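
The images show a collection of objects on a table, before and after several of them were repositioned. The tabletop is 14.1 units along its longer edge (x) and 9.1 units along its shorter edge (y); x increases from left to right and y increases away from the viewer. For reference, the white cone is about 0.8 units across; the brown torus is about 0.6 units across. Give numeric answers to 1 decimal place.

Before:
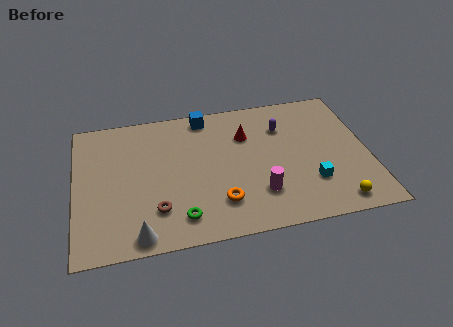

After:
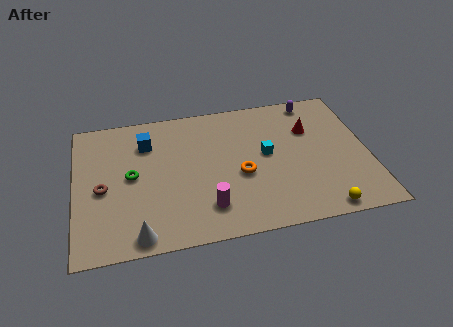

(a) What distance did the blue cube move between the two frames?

3.2

The blue cube was near (6.4, 8.1) before and (3.5, 6.8) after, so it travelled √(2.9² + 1.3²) ≈ 3.2 units.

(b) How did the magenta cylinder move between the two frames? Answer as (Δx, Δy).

(-2.5, -0.4)

From the two frames, the magenta cylinder sits at roughly (8.7, 2.4) before and (6.2, 2.0) after.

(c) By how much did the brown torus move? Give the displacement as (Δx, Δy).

(-2.5, 1.8)

The brown torus started near (3.8, 2.3) and ended near (1.3, 4.1).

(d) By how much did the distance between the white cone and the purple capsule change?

+2.2

They were about 9.2 units apart before and 11.4 after — 2.2 units further apart.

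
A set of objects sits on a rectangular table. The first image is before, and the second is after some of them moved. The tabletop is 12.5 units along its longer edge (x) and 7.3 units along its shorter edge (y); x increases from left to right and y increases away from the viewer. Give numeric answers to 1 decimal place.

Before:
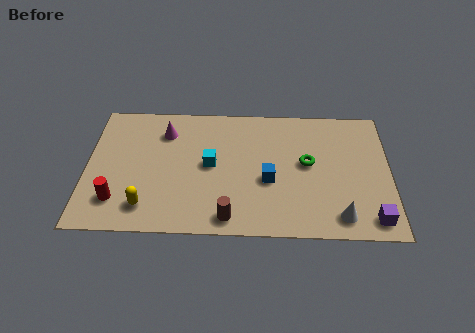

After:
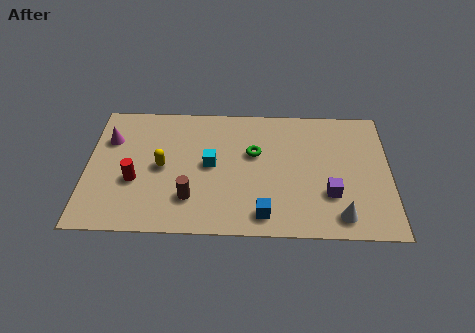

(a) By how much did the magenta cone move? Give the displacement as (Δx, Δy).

(-2.3, -0.5)

The magenta cone started near (3.2, 5.6) and ended near (0.9, 5.1).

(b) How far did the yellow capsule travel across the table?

2.3

The yellow capsule moved from about (2.5, 1.4) to (3.1, 3.6), a distance of √(0.6² + 2.2²) ≈ 2.3.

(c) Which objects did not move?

the white cone and the cyan cube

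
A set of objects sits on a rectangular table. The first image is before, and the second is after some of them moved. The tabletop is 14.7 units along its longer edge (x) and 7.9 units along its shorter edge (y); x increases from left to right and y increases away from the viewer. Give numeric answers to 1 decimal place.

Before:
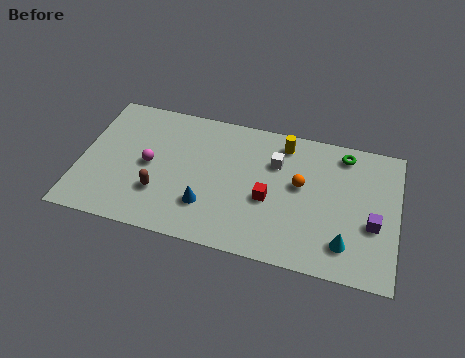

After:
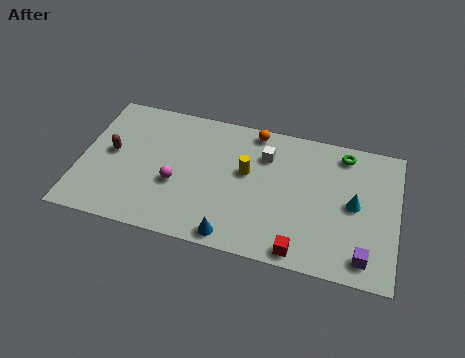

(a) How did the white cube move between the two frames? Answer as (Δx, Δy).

(-0.5, 0.3)

The white cube started near (9.0, 5.5) and ended near (8.5, 5.8).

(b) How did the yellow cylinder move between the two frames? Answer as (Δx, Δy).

(-1.6, -2.1)

From the two frames, the yellow cylinder sits at roughly (9.3, 6.7) before and (7.7, 4.6) after.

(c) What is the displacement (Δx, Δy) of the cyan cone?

(0.3, 2.3)

The cyan cone was at about (12.4, 1.7) and moved to about (12.7, 4.0).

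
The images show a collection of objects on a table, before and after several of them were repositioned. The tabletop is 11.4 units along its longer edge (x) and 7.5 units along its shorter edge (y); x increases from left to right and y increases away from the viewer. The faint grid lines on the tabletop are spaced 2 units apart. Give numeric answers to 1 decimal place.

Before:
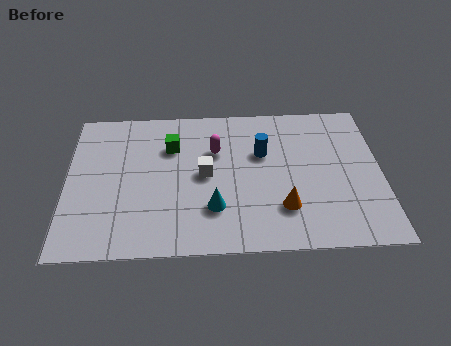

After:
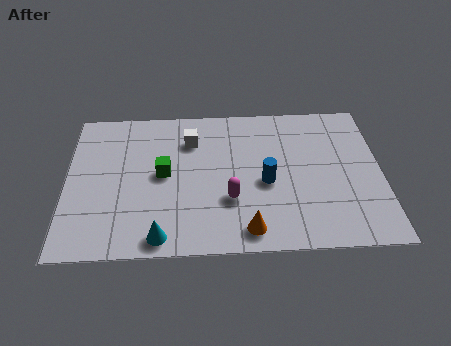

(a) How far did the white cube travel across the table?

1.9

From (5.0, 3.8) to (4.5, 5.6), the white cube covered √(0.5² + 1.8²) ≈ 1.9 units.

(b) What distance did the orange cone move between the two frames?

1.6

The orange cone moved from about (7.8, 2.0) to (6.5, 1.0), a distance of √(1.3² + 1.0²) ≈ 1.6.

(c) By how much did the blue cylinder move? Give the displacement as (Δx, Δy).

(0.1, -1.5)

The blue cylinder started near (7.1, 4.8) and ended near (7.2, 3.3).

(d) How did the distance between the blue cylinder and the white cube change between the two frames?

+1.2

Before: roughly 2.3 units apart; after: 3.5. That's 1.2 units further apart.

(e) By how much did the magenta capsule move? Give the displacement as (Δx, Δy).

(0.5, -2.5)

From the two frames, the magenta capsule sits at roughly (5.4, 5.0) before and (5.9, 2.5) after.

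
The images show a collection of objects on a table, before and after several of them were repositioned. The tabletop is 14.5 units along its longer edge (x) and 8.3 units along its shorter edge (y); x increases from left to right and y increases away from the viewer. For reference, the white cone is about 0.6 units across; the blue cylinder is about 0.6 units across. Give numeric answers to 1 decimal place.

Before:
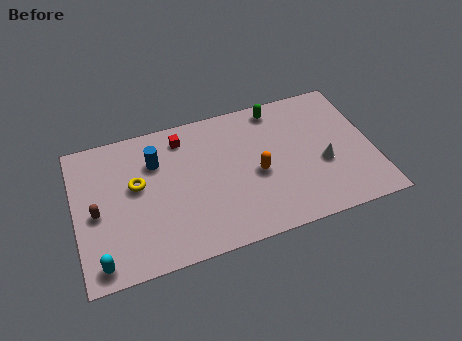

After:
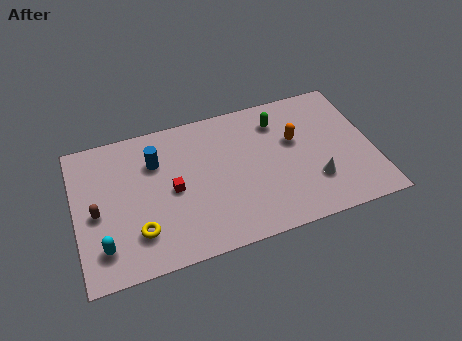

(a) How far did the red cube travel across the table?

3.0

The red cube was near (5.4, 6.9) before and (4.7, 4.0) after, so it travelled √(0.7² + 2.9²) ≈ 3.0 units.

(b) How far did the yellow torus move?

2.7

The yellow torus moved from about (3.0, 4.8) to (2.9, 2.1), a distance of √(0.1² + 2.7²) ≈ 2.7.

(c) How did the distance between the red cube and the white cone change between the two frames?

-0.5

Before: roughly 7.5 units apart; after: 7.0. That's 0.5 units closer together.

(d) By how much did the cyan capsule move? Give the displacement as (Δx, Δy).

(0.2, 0.8)

The cyan capsule started near (1.0, 1.0) and ended near (1.2, 1.8).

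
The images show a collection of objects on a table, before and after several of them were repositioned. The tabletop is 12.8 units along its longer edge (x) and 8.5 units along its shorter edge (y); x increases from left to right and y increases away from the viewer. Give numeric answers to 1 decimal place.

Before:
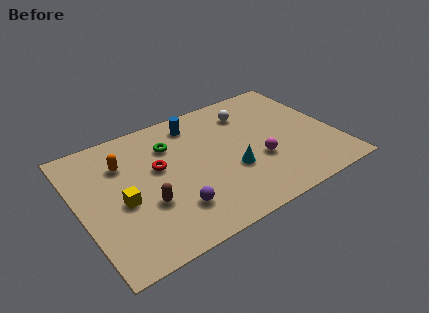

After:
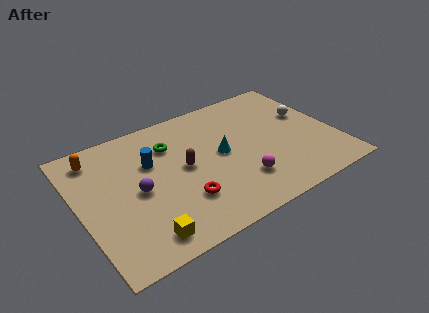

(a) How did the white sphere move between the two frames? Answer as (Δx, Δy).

(2.8, -1.5)

From the two frames, the white sphere sits at roughly (8.9, 6.6) before and (11.7, 5.1) after.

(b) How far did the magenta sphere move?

1.4

From (8.8, 3.1) to (7.7, 2.2), the magenta sphere covered √(1.1² + 0.9²) ≈ 1.4 units.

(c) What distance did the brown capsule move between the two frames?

2.5

From (3.1, 3.0) to (5.2, 4.4), the brown capsule covered √(2.1² + 1.4²) ≈ 2.5 units.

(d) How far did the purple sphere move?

2.4

The purple sphere moved from about (4.3, 2.1) to (2.8, 4.0), a distance of √(1.5² + 1.9²) ≈ 2.4.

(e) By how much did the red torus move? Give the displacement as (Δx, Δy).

(0.8, -2.6)

The red torus was at about (4.0, 5.0) and moved to about (4.8, 2.4).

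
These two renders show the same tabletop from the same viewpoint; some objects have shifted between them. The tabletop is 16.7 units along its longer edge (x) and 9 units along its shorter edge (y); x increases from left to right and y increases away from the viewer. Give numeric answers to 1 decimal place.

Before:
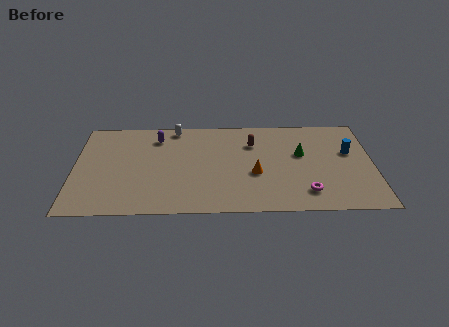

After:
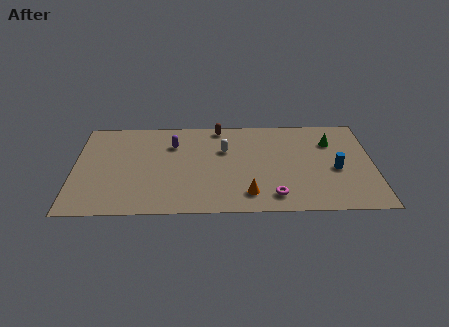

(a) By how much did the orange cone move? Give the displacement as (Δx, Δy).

(-0.4, -1.9)

From the two frames, the orange cone sits at roughly (10.1, 3.6) before and (9.7, 1.7) after.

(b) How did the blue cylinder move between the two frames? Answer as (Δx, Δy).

(-0.8, -1.6)

From the two frames, the blue cylinder sits at roughly (15.4, 5.5) before and (14.6, 3.9) after.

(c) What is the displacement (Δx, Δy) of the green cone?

(1.7, 1.1)

From the two frames, the green cone sits at roughly (12.7, 5.4) before and (14.4, 6.5) after.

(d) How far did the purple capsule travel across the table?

1.1

The purple capsule was near (4.6, 7.2) before and (5.5, 6.5) after, so it travelled √(0.9² + 0.7²) ≈ 1.1 units.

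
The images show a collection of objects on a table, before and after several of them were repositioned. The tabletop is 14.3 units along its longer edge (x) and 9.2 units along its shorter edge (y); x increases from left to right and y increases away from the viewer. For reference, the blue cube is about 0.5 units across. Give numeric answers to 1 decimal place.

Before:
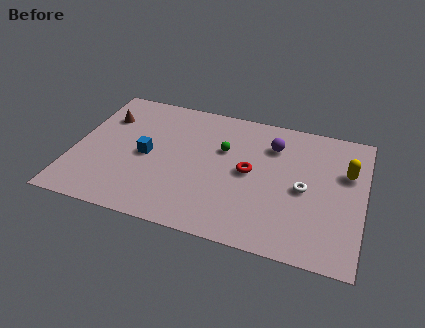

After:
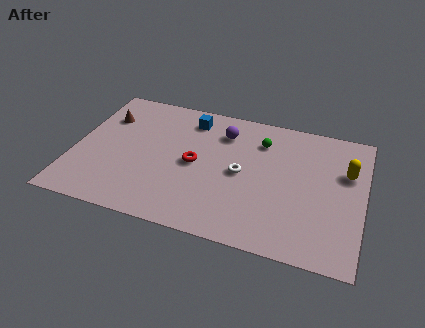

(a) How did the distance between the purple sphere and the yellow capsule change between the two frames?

+2.5

They were about 3.8 units apart before and 6.3 after — 2.5 units further apart.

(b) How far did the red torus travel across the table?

2.7

The red torus was near (8.7, 4.7) before and (6.0, 4.5) after, so it travelled √(2.7² + 0.2²) ≈ 2.7 units.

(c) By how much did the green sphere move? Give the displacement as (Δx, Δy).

(1.8, 1.1)

The green sphere started near (7.3, 5.9) and ended near (9.1, 7.0).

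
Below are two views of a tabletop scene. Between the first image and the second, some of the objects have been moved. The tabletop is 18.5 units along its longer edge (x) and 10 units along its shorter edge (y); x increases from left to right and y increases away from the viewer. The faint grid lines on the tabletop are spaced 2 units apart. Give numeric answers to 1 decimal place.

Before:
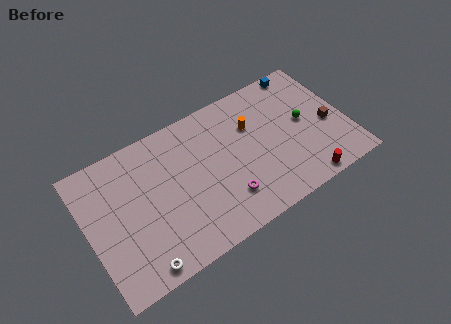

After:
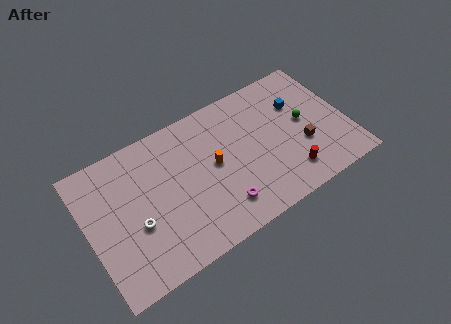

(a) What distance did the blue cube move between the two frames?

2.5

The blue cube moved from about (16.2, 9.2) to (15.4, 6.8), a distance of √(0.8² + 2.4²) ≈ 2.5.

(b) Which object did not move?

the green sphere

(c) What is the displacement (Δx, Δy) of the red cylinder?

(-0.9, 1.1)

The red cylinder started near (14.8, 0.9) and ended near (13.9, 2.0).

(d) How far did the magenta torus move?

0.6

From (9.4, 2.5) to (9.0, 2.1), the magenta torus covered √(0.4² + 0.4²) ≈ 0.6 units.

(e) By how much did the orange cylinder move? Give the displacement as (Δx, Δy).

(-3.0, -1.5)

The orange cylinder started near (12.0, 6.8) and ended near (9.0, 5.3).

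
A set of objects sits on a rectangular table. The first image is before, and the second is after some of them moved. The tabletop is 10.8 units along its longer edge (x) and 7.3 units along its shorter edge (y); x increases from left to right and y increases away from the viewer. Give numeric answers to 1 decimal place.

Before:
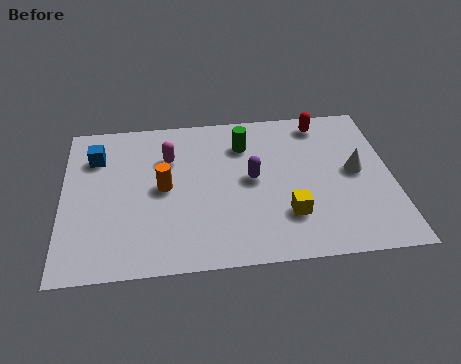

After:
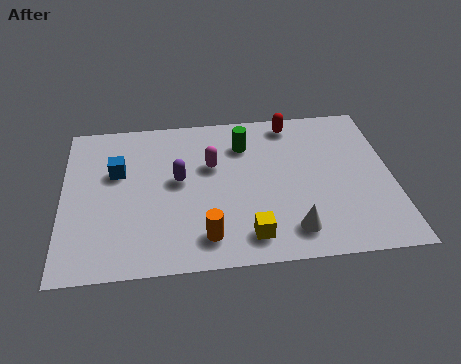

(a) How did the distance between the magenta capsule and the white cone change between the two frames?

-2.1

They were about 6.2 units apart before and 4.1 after — 2.1 units closer together.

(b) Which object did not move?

the green cylinder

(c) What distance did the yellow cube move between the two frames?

1.5

The yellow cube moved from about (7.3, 2.0) to (6.0, 1.2), a distance of √(1.3² + 0.8²) ≈ 1.5.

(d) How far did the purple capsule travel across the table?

2.4

From (6.2, 3.8) to (3.8, 4.0), the purple capsule covered √(2.4² + 0.2²) ≈ 2.4 units.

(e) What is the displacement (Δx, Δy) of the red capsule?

(-1.0, 0.1)

From the two frames, the red capsule sits at roughly (8.6, 6.3) before and (7.6, 6.4) after.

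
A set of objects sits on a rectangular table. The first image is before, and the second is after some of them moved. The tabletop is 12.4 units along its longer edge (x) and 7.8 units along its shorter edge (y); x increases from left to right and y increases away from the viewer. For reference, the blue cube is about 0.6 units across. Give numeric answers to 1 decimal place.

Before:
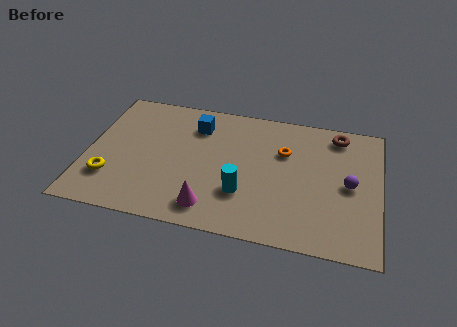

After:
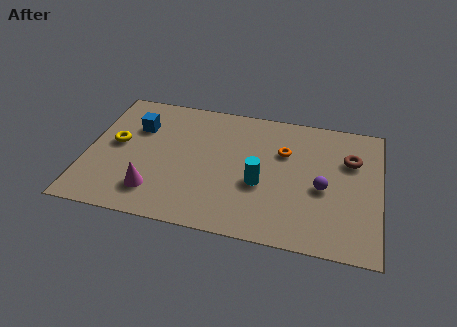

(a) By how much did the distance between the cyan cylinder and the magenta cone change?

+2.9

The distance was about 1.7 in the first image and 4.6 in the second, so they moved 2.9 units further apart.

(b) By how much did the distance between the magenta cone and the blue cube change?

-1.0

The distance was about 4.8 in the first image and 3.8 in the second, so they moved 1.0 units closer together.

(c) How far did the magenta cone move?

2.4

The magenta cone was near (5.4, 1.3) before and (3.0, 1.7) after, so it travelled √(2.4² + 0.4²) ≈ 2.4 units.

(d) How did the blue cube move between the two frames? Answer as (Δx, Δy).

(-2.5, -0.6)

The blue cube was at about (4.5, 6.0) and moved to about (2.0, 5.4).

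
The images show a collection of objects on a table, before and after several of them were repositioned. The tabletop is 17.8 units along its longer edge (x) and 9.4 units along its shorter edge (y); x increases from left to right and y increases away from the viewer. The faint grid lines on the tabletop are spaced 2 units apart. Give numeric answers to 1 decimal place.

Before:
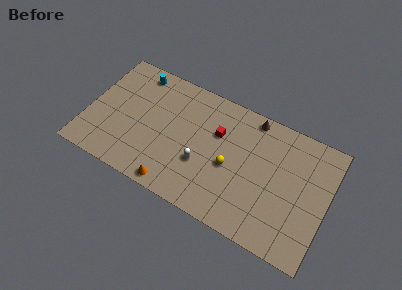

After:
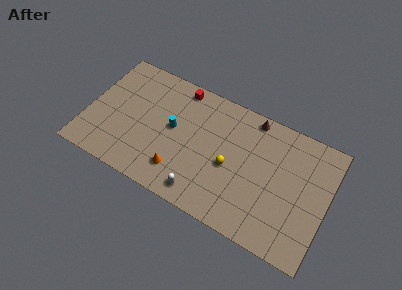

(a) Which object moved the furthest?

the cyan cylinder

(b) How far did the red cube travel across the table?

3.9

From (9.5, 6.2) to (6.3, 8.4), the red cube covered √(3.2² + 2.2²) ≈ 3.9 units.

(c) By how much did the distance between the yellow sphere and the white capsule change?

+1.2

The distance was about 2.2 in the first image and 3.4 in the second, so they moved 1.2 units further apart.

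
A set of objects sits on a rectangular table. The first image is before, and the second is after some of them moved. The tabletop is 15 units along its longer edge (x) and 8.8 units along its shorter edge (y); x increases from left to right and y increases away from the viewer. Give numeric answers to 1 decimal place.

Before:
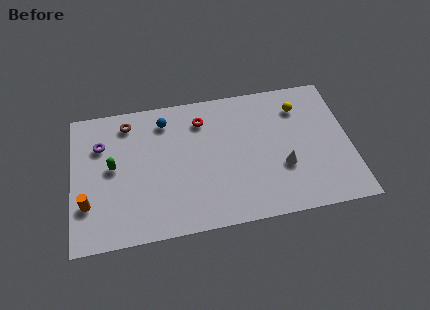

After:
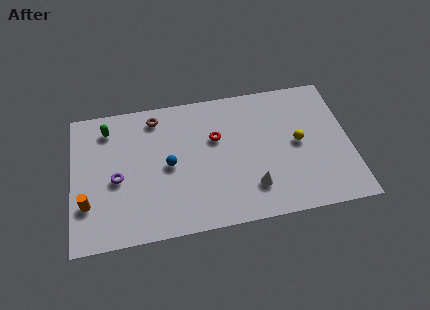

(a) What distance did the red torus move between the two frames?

1.5

The red torus was near (7.1, 6.9) before and (7.8, 5.6) after, so it travelled √(0.7² + 1.3²) ≈ 1.5 units.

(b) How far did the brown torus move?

1.5

The brown torus moved from about (3.1, 7.4) to (4.6, 7.5), a distance of √(1.5² + 0.1²) ≈ 1.5.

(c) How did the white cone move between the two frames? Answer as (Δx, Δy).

(-1.7, -1.0)

The white cone was at about (11.3, 3.1) and moved to about (9.6, 2.1).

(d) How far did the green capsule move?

2.5

The green capsule moved from about (2.2, 4.7) to (2.0, 7.2), a distance of √(0.2² + 2.5²) ≈ 2.5.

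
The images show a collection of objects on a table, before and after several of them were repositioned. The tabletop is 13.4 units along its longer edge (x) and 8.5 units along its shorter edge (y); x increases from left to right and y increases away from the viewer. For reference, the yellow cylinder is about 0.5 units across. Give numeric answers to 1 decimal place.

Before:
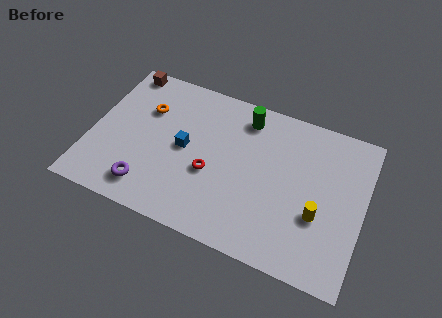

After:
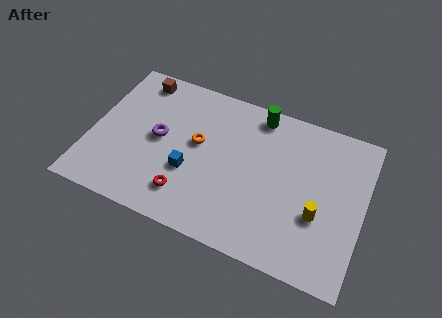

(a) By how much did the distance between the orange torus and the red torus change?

-1.2

They were about 4.2 units apart before and 3.0 after — 1.2 units closer together.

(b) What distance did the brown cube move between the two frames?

0.9

The brown cube moved from about (1.1, 7.7) to (1.9, 7.4), a distance of √(0.8² + 0.3²) ≈ 0.9.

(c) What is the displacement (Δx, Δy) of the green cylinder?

(0.6, 0.4)

From the two frames, the green cylinder sits at roughly (7.3, 7.1) before and (7.9, 7.5) after.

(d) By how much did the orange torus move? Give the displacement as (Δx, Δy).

(2.7, -1.0)

From the two frames, the orange torus sits at roughly (2.5, 5.8) before and (5.2, 4.8) after.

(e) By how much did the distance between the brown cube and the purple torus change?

-3.2

They were about 6.5 units apart before and 3.3 after — 3.2 units closer together.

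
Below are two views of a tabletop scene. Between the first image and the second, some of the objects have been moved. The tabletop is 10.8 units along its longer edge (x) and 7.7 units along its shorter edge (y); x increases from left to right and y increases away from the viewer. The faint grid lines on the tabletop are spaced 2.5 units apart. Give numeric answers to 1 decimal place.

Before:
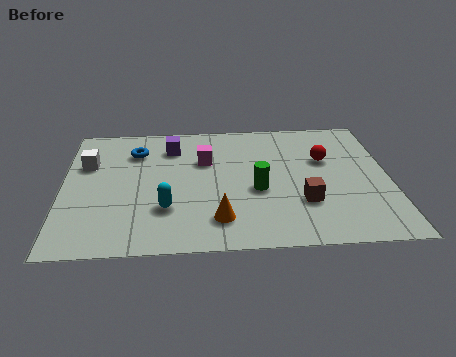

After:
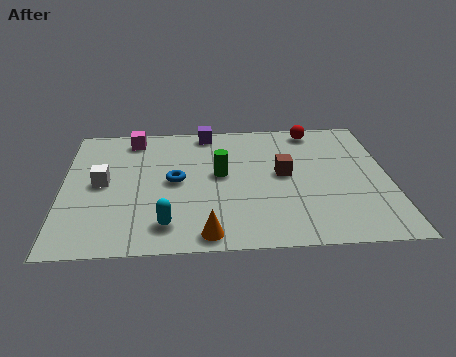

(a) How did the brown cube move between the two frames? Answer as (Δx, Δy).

(-0.6, 1.7)

The brown cube started near (7.9, 2.4) and ended near (7.3, 4.1).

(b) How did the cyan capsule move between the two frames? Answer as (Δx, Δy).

(0.0, -0.9)

The cyan capsule was at about (3.4, 2.3) and moved to about (3.4, 1.4).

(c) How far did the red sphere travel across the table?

1.9

The red sphere moved from about (8.7, 4.9) to (8.4, 6.8), a distance of √(0.3² + 1.9²) ≈ 1.9.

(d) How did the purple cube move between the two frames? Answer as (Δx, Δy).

(1.2, 0.9)

The purple cube started near (3.6, 6.0) and ended near (4.8, 6.9).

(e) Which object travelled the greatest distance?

the magenta cube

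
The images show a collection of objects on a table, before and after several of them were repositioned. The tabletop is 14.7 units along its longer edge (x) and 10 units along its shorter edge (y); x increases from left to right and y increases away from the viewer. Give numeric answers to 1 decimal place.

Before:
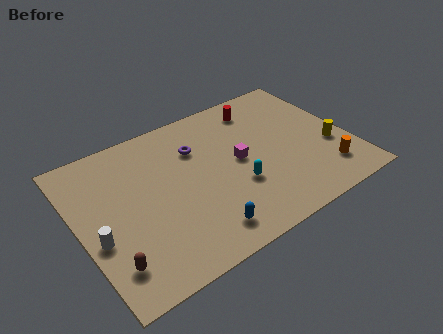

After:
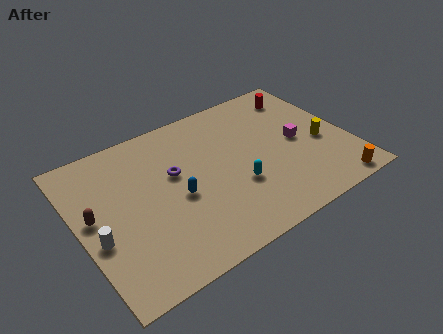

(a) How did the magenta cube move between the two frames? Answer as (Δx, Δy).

(3.3, -0.2)

The magenta cube was at about (8.7, 5.1) and moved to about (12.0, 4.9).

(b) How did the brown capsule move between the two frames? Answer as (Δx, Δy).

(-0.4, 3.3)

The brown capsule started near (1.2, 2.1) and ended near (0.8, 5.4).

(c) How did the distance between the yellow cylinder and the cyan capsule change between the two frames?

-0.4

The distance was about 5.3 in the first image and 4.9 in the second, so they moved 0.4 units closer together.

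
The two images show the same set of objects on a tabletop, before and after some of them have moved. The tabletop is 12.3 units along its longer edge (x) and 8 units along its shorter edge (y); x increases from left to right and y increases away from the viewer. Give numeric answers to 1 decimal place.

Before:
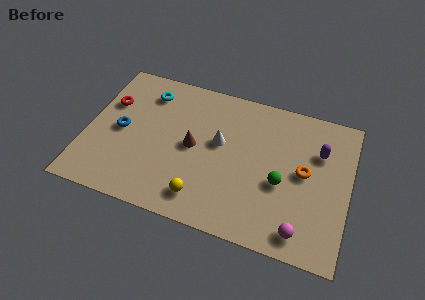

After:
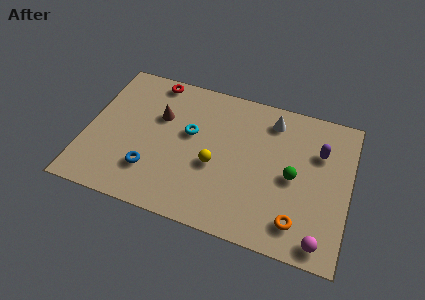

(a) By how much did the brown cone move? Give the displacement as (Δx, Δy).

(-1.7, 1.2)

The brown cone was at about (5.0, 4.0) and moved to about (3.3, 5.2).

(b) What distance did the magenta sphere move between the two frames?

0.9

The magenta sphere moved from about (10.3, 1.1) to (11.2, 0.9), a distance of √(0.9² + 0.2²) ≈ 0.9.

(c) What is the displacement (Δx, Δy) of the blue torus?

(1.6, -1.8)

The blue torus was at about (1.6, 3.9) and moved to about (3.2, 2.1).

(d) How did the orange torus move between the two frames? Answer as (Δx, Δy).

(-0.1, -2.7)

The orange torus was at about (10.2, 4.2) and moved to about (10.1, 1.5).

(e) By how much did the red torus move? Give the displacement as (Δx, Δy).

(1.9, 1.9)

From the two frames, the red torus sits at roughly (0.9, 5.3) before and (2.8, 7.2) after.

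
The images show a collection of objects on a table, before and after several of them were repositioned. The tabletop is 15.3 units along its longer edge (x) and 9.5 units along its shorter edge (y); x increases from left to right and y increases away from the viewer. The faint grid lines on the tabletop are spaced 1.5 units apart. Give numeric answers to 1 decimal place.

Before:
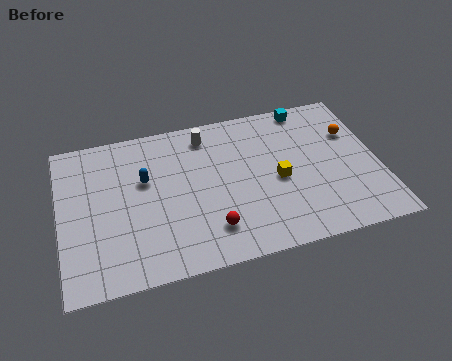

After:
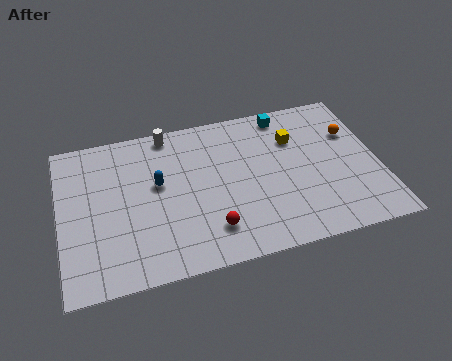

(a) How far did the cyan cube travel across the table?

1.1

The cyan cube was near (12.2, 8.6) before and (11.1, 8.4) after, so it travelled √(1.1² + 0.2²) ≈ 1.1 units.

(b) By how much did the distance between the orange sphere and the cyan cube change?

+0.7

Before: roughly 3.0 units apart; after: 3.7. That's 0.7 units further apart.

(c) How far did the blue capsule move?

0.7

The blue capsule moved from about (4.1, 5.9) to (4.7, 5.5), a distance of √(0.6² + 0.4²) ≈ 0.7.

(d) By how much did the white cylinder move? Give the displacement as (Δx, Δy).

(-1.8, 0.6)

The white cylinder started near (7.2, 8.0) and ended near (5.4, 8.6).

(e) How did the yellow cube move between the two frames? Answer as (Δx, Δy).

(1.0, 2.4)

The yellow cube was at about (10.4, 4.3) and moved to about (11.4, 6.7).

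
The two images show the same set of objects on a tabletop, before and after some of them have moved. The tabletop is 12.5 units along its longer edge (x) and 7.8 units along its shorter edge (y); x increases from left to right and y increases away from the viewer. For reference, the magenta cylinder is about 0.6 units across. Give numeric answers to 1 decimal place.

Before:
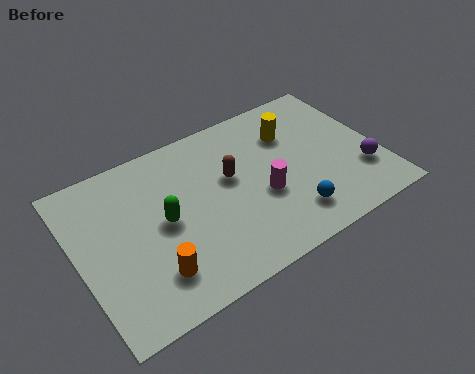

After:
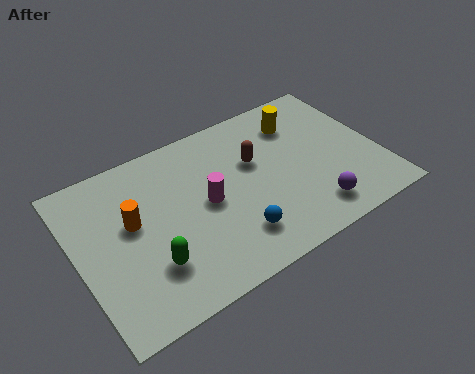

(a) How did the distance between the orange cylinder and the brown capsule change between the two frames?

+0.6

Before: roughly 4.6 units apart; after: 5.2. That's 0.6 units further apart.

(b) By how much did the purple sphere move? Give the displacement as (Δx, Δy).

(-2.3, -0.9)

The purple sphere was at about (11.6, 2.3) and moved to about (9.3, 1.4).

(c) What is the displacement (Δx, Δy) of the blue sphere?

(-2.3, 0.2)

The blue sphere started near (8.4, 1.6) and ended near (6.1, 1.8).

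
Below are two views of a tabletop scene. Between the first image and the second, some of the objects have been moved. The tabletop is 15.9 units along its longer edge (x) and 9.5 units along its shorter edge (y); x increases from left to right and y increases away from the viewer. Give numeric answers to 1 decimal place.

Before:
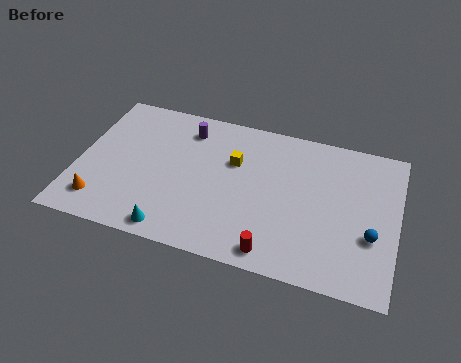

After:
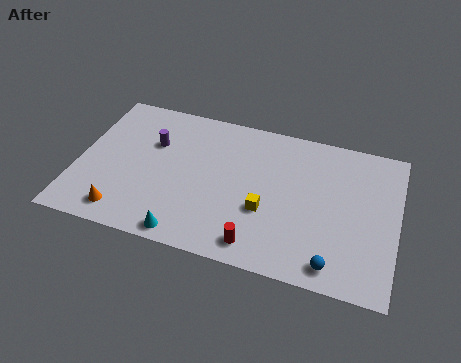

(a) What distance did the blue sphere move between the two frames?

2.8

The blue sphere was near (14.7, 3.4) before and (13.0, 1.2) after, so it travelled √(1.7² + 2.2²) ≈ 2.8 units.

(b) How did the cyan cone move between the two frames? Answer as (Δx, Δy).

(0.7, -0.1)

The cyan cone was at about (5.1, 1.0) and moved to about (5.8, 0.9).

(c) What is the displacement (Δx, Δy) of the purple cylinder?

(-1.6, -1.4)

From the two frames, the purple cylinder sits at roughly (5.2, 7.7) before and (3.6, 6.3) after.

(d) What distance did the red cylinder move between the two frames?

0.8

From (10.1, 1.1) to (9.3, 1.3), the red cylinder covered √(0.8² + 0.2²) ≈ 0.8 units.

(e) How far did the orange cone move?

1.3

The orange cone moved from about (1.4, 1.8) to (2.6, 1.4), a distance of √(1.2² + 0.4²) ≈ 1.3.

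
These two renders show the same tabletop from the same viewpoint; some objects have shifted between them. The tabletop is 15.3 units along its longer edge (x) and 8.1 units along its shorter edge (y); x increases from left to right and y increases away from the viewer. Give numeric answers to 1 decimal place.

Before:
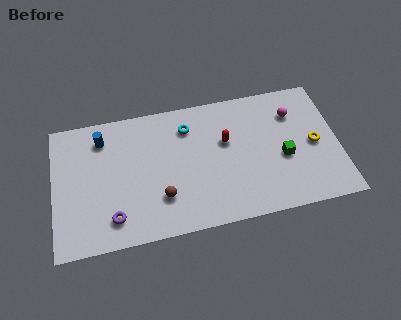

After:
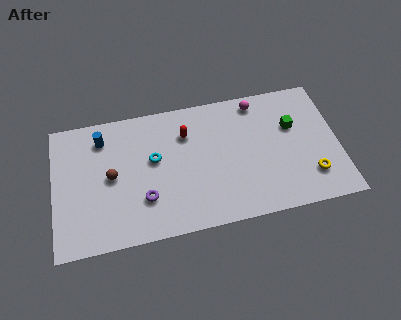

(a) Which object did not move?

the blue cylinder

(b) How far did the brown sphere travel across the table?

3.2

From (5.7, 2.3) to (3.1, 4.1), the brown sphere covered √(2.6² + 1.8²) ≈ 3.2 units.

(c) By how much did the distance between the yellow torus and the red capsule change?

+2.8

The distance was about 4.8 in the first image and 7.6 in the second, so they moved 2.8 units further apart.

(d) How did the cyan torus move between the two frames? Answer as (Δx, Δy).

(-1.9, -1.6)

The cyan torus was at about (7.3, 6.3) and moved to about (5.4, 4.7).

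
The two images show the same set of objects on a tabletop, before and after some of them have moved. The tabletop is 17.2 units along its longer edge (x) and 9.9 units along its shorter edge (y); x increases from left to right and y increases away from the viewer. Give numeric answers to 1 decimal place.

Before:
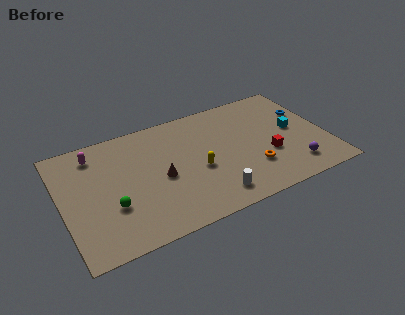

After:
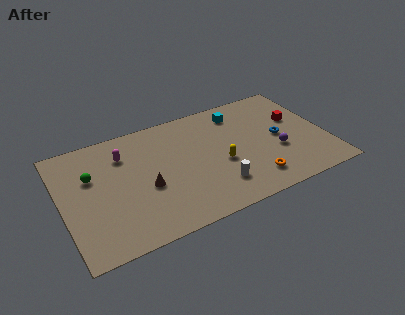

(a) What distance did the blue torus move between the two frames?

2.6

The blue torus moved from about (16.2, 6.5) to (14.2, 4.9), a distance of √(2.0² + 1.6²) ≈ 2.6.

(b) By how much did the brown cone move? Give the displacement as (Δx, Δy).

(-1.0, -0.4)

The brown cone started near (6.3, 4.5) and ended near (5.3, 4.1).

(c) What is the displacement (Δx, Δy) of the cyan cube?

(-3.3, 2.9)

From the two frames, the cyan cube sits at roughly (15.2, 5.2) before and (11.9, 8.1) after.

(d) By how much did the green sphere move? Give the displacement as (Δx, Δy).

(-1.0, 3.0)

The green sphere started near (3.0, 3.4) and ended near (2.0, 6.4).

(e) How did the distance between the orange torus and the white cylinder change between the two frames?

-0.8

The distance was about 3.1 in the first image and 2.3 in the second, so they moved 0.8 units closer together.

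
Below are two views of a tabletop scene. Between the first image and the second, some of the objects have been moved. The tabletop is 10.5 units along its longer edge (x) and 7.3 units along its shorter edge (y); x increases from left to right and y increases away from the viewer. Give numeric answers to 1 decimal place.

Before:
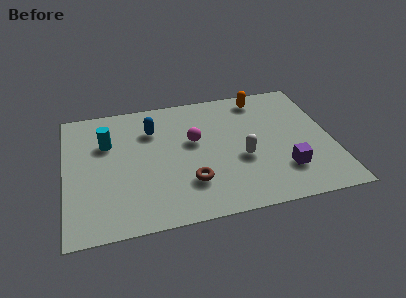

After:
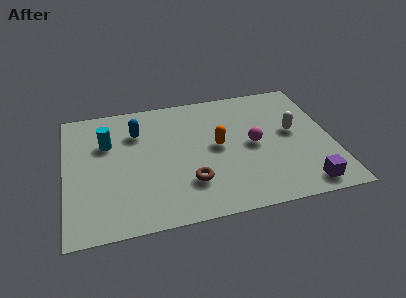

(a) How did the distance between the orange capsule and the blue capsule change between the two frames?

-1.1

Before: roughly 4.5 units apart; after: 3.4. That's 1.1 units closer together.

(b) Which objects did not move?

the brown torus and the cyan cylinder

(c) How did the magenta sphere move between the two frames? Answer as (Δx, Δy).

(2.3, -0.7)

The magenta sphere started near (5.1, 4.3) and ended near (7.4, 3.6).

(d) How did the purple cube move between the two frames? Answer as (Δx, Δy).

(0.7, -1.0)

The purple cube was at about (8.5, 1.9) and moved to about (9.2, 0.9).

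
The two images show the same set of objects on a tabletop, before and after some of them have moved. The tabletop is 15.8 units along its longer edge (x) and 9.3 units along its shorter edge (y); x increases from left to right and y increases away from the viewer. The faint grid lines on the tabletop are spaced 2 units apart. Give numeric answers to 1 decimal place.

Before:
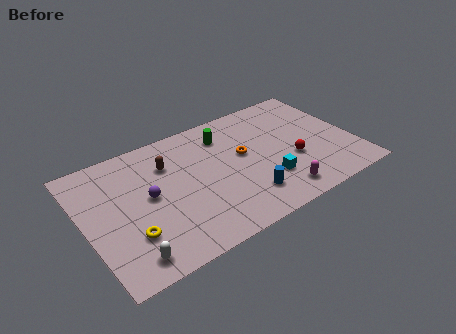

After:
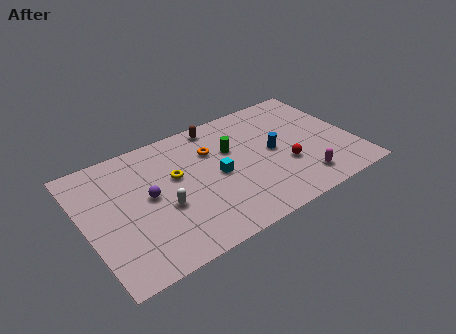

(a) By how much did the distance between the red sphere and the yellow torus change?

-3.2

Before: roughly 9.8 units apart; after: 6.6. That's 3.2 units closer together.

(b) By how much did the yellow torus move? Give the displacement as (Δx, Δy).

(3.1, 2.9)

The yellow torus was at about (2.3, 2.7) and moved to about (5.4, 5.6).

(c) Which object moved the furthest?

the yellow torus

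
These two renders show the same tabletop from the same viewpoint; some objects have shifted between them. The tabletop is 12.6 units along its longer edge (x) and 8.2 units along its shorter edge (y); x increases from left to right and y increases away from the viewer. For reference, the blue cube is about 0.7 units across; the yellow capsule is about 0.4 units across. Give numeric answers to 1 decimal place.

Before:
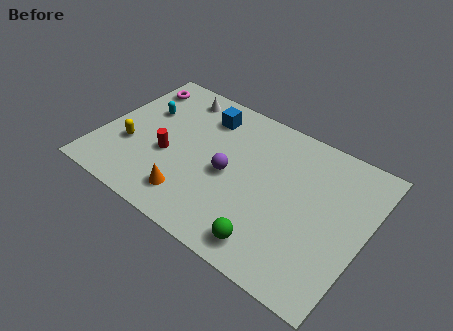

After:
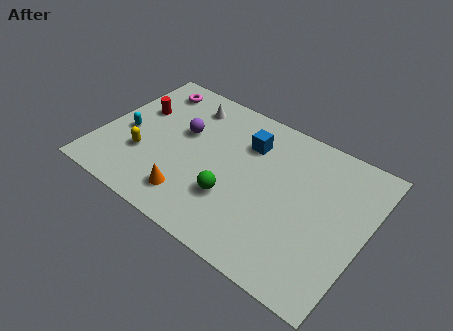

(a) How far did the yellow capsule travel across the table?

0.7

The yellow capsule was near (1.5, 2.9) before and (2.2, 2.7) after, so it travelled √(0.7² + 0.2²) ≈ 0.7 units.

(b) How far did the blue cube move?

2.3

From (4.5, 6.5) to (6.7, 6.0), the blue cube covered √(2.2² + 0.5²) ≈ 2.3 units.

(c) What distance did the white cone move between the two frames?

0.7

From (3.0, 7.0) to (3.6, 6.7), the white cone covered √(0.6² + 0.3²) ≈ 0.7 units.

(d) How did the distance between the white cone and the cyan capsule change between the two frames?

+1.8

The distance was about 2.1 in the first image and 3.9 in the second, so they moved 1.8 units further apart.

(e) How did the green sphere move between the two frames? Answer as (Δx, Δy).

(-2.1, 1.4)

From the two frames, the green sphere sits at roughly (8.7, 1.2) before and (6.6, 2.6) after.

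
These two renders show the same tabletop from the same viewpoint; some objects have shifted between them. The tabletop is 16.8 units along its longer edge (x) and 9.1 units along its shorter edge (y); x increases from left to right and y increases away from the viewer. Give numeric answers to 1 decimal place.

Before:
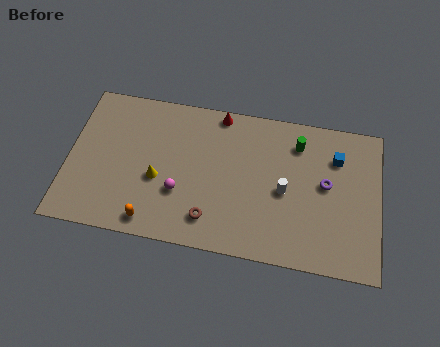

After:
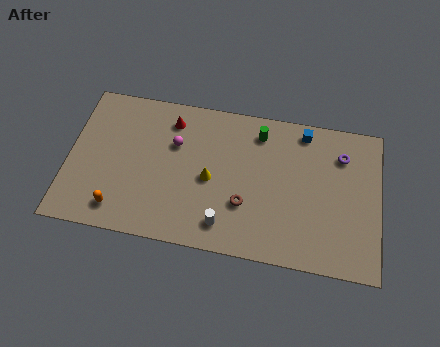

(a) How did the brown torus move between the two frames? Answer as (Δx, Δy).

(1.8, 1.2)

The brown torus was at about (7.8, 1.8) and moved to about (9.6, 3.0).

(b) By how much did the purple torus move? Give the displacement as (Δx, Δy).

(0.8, 1.9)

The purple torus was at about (13.9, 5.0) and moved to about (14.7, 6.9).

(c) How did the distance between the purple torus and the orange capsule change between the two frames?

+3.0

The distance was about 10.0 in the first image and 13.0 in the second, so they moved 3.0 units further apart.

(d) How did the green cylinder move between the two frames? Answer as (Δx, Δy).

(-2.1, 0.3)

The green cylinder started near (12.3, 7.2) and ended near (10.2, 7.5).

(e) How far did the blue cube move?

2.2

The blue cube moved from about (14.4, 6.7) to (12.6, 8.0), a distance of √(1.8² + 1.3²) ≈ 2.2.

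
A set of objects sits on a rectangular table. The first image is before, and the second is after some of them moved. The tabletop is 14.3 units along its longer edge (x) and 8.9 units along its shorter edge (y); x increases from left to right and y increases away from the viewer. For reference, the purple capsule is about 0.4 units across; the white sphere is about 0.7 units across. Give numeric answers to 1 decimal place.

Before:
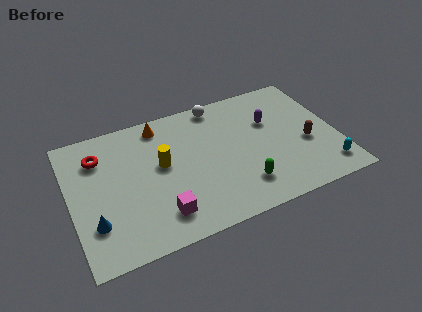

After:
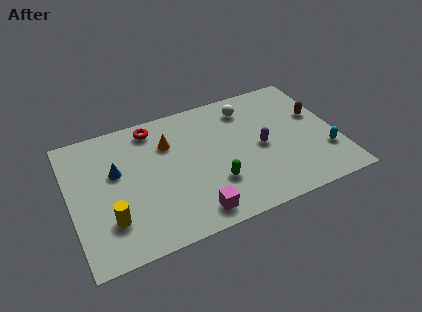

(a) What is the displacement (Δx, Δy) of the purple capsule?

(-0.7, -1.6)

The purple capsule started near (10.9, 5.8) and ended near (10.2, 4.2).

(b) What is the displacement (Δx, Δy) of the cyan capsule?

(0.1, 1.1)

From the two frames, the cyan capsule sits at roughly (13.4, 1.5) before and (13.5, 2.6) after.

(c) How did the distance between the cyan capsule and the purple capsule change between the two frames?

-1.3

The distance was about 5.0 in the first image and 3.7 in the second, so they moved 1.3 units closer together.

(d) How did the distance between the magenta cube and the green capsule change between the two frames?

-2.4

The distance was about 4.4 in the first image and 2.0 in the second, so they moved 2.4 units closer together.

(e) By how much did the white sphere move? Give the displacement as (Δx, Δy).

(1.5, -0.8)

From the two frames, the white sphere sits at roughly (8.3, 8.0) before and (9.8, 7.2) after.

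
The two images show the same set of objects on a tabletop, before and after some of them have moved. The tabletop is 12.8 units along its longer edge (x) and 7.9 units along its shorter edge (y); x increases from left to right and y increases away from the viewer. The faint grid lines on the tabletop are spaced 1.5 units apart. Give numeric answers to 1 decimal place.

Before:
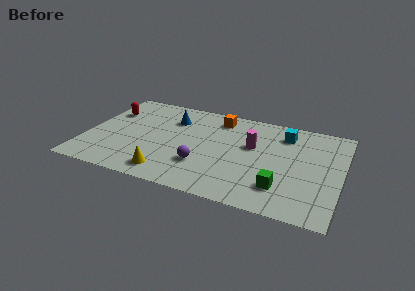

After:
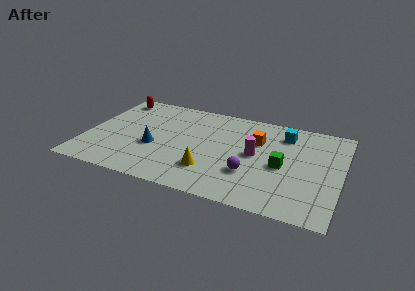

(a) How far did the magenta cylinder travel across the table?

0.7

From (8.3, 4.8) to (8.5, 4.1), the magenta cylinder covered √(0.2² + 0.7²) ≈ 0.7 units.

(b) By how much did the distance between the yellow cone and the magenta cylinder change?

-2.4

They were about 5.3 units apart before and 2.9 after — 2.4 units closer together.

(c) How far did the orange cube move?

2.5

The orange cube was near (6.4, 6.6) before and (8.5, 5.3) after, so it travelled √(2.1² + 1.3²) ≈ 2.5 units.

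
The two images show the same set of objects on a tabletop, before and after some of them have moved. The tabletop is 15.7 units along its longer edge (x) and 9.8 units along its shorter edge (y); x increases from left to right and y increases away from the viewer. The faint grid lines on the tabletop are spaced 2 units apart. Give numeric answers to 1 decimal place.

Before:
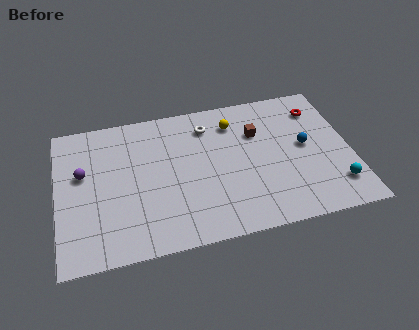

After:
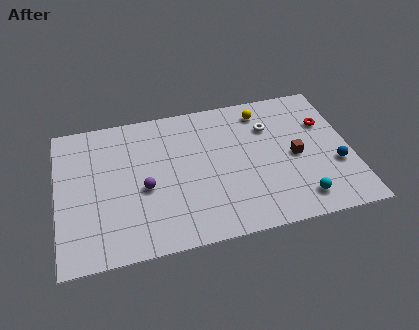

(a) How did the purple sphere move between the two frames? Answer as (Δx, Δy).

(3.2, -1.7)

From the two frames, the purple sphere sits at roughly (1.4, 5.9) before and (4.6, 4.2) after.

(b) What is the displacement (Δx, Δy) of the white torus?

(3.3, -0.8)

The white torus was at about (8.2, 7.8) and moved to about (11.5, 7.0).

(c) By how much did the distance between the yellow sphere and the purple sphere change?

-0.7

Before: roughly 8.4 units apart; after: 7.7. That's 0.7 units closer together.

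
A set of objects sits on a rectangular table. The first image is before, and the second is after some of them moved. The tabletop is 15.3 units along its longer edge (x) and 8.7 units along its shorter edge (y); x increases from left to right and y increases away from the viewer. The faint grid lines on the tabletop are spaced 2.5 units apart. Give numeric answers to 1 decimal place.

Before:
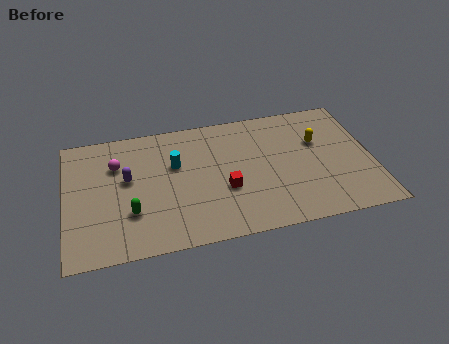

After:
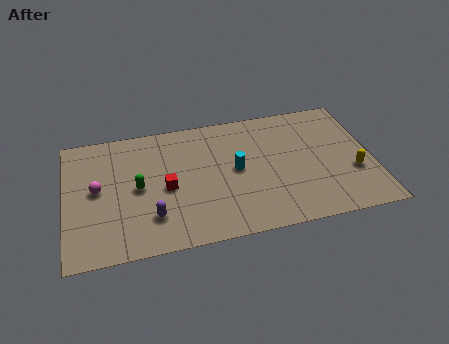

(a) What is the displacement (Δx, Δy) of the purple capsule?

(1.1, -2.8)

From the two frames, the purple capsule sits at roughly (3.1, 5.0) before and (4.2, 2.2) after.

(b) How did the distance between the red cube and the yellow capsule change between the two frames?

+4.0

They were about 5.3 units apart before and 9.3 after — 4.0 units further apart.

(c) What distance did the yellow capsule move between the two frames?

3.0

From (12.7, 5.6) to (14.3, 3.1), the yellow capsule covered √(1.6² + 2.5²) ≈ 3.0 units.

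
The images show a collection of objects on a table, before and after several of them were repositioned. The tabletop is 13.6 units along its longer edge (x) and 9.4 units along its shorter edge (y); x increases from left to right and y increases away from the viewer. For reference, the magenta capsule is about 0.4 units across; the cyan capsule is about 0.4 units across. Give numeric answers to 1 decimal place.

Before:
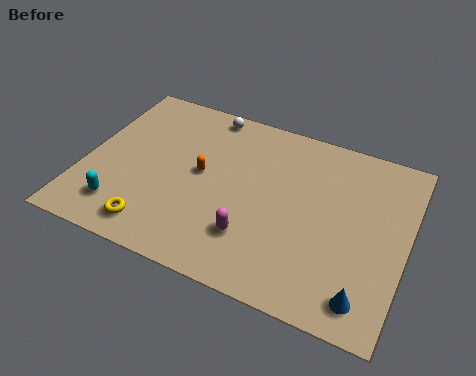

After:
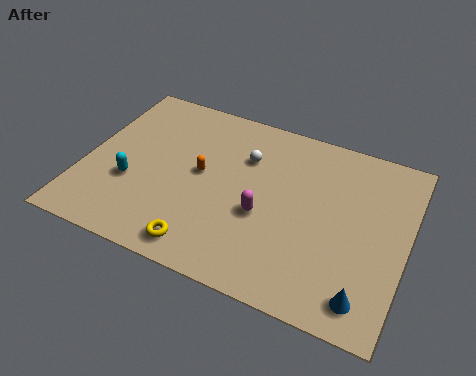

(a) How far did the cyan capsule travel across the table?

1.5

The cyan capsule moved from about (1.9, 1.9) to (2.1, 3.4), a distance of √(0.2² + 1.5²) ≈ 1.5.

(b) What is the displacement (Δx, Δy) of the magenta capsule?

(0.3, 1.3)

The magenta capsule was at about (7.4, 2.5) and moved to about (7.7, 3.8).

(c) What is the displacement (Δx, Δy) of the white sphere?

(1.9, -1.9)

The white sphere was at about (4.7, 8.5) and moved to about (6.6, 6.6).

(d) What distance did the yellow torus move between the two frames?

2.1

The yellow torus was near (3.4, 1.4) before and (5.5, 1.2) after, so it travelled √(2.1² + 0.2²) ≈ 2.1 units.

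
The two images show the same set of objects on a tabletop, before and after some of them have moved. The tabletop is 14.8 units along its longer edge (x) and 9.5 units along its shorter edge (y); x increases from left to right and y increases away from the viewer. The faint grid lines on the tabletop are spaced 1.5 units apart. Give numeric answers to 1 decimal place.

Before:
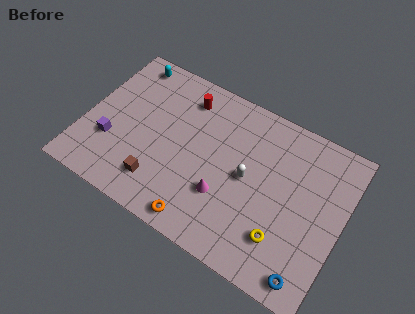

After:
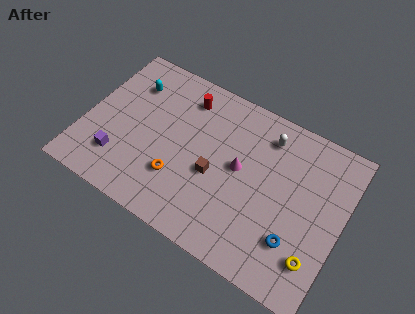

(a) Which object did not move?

the red cylinder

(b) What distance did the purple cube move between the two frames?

1.0

The purple cube moved from about (1.7, 3.1) to (2.3, 2.3), a distance of √(0.6² + 0.8²) ≈ 1.0.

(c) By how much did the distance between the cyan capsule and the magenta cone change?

-1.4

The distance was about 8.4 in the first image and 7.0 in the second, so they moved 1.4 units closer together.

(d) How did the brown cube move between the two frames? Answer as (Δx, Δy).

(2.9, 2.0)

The brown cube was at about (4.7, 2.0) and moved to about (7.6, 4.0).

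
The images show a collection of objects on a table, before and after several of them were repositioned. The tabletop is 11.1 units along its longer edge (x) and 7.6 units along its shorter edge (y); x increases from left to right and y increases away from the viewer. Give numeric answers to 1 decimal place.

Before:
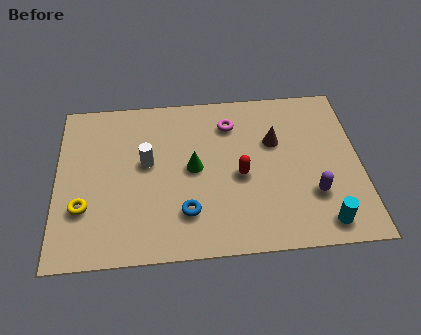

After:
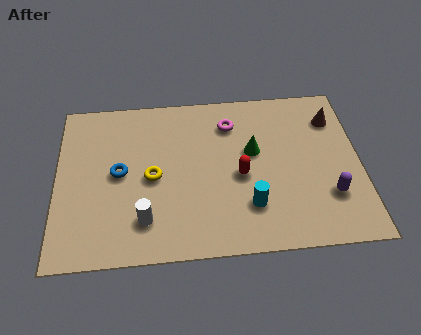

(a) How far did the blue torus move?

3.1

The blue torus was near (4.7, 1.9) before and (2.3, 3.9) after, so it travelled √(2.4² + 2.0²) ≈ 3.1 units.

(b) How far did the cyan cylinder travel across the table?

2.8

The cyan cylinder was near (9.6, 1.0) before and (7.0, 2.0) after, so it travelled √(2.6² + 1.0²) ≈ 2.8 units.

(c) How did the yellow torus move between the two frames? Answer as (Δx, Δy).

(2.5, 1.2)

The yellow torus was at about (1.0, 2.4) and moved to about (3.5, 3.6).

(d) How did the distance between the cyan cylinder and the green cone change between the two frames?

-2.9

Before: roughly 5.4 units apart; after: 2.5. That's 2.9 units closer together.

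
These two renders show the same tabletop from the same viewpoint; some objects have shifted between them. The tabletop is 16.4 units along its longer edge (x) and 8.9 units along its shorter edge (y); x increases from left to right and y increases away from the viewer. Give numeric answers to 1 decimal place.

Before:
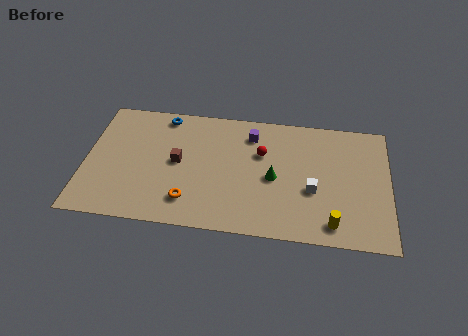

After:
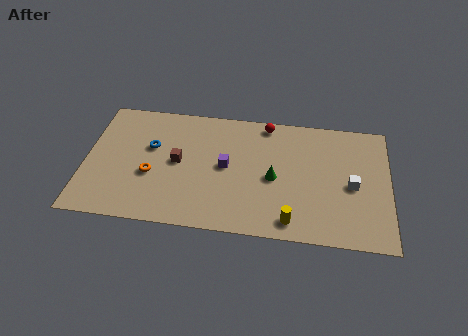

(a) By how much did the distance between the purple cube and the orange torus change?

-2.0

Before: roughly 6.1 units apart; after: 4.1. That's 2.0 units closer together.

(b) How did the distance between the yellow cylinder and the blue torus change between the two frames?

-2.6

They were about 11.4 units apart before and 8.8 after — 2.6 units closer together.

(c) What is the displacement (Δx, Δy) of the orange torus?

(-2.1, 1.6)

The orange torus started near (5.7, 1.9) and ended near (3.6, 3.5).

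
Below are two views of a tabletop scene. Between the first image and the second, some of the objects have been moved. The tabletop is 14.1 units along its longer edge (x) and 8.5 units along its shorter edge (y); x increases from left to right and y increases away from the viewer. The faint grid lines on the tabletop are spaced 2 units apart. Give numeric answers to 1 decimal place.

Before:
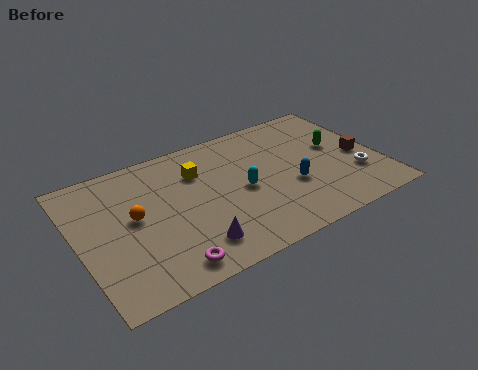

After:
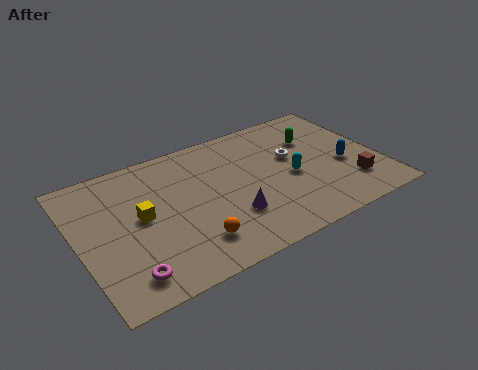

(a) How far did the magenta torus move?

1.8

The magenta torus moved from about (3.6, 1.1) to (1.8, 1.4), a distance of √(1.8² + 0.3²) ≈ 1.8.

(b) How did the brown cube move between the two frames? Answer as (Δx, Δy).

(-0.7, -1.7)

The brown cube was at about (13.2, 3.8) and moved to about (12.5, 2.1).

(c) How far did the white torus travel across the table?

3.6

The white torus moved from about (12.8, 2.6) to (10.2, 5.1), a distance of √(2.6² + 2.5²) ≈ 3.6.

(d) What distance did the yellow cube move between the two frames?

3.3

From (5.8, 6.1) to (2.9, 4.5), the yellow cube covered √(2.9² + 1.6²) ≈ 3.3 units.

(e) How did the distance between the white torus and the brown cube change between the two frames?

+2.5

Before: roughly 1.3 units apart; after: 3.8. That's 2.5 units further apart.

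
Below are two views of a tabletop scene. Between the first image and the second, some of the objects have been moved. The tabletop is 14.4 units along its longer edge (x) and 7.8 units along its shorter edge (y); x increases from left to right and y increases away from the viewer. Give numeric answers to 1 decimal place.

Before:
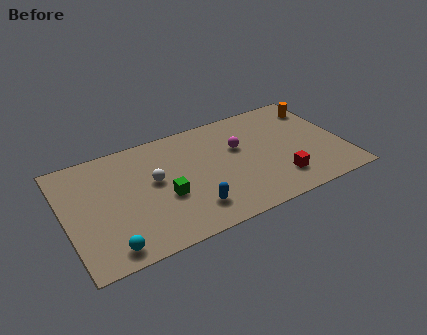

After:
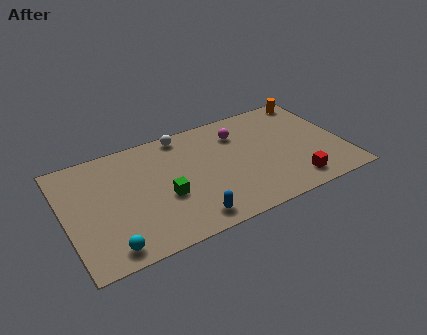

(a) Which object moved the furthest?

the white sphere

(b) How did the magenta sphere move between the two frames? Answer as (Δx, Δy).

(0.1, 1.0)

The magenta sphere started near (9.1, 4.9) and ended near (9.2, 5.9).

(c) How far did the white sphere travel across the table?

3.2

The white sphere was near (4.6, 4.4) before and (6.4, 7.0) after, so it travelled √(1.8² + 2.6²) ≈ 3.2 units.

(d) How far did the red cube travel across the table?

0.9

From (10.8, 1.8) to (11.5, 1.3), the red cube covered √(0.7² + 0.5²) ≈ 0.9 units.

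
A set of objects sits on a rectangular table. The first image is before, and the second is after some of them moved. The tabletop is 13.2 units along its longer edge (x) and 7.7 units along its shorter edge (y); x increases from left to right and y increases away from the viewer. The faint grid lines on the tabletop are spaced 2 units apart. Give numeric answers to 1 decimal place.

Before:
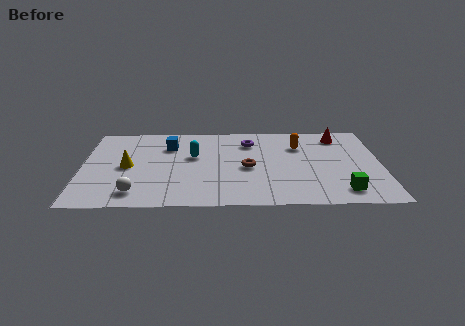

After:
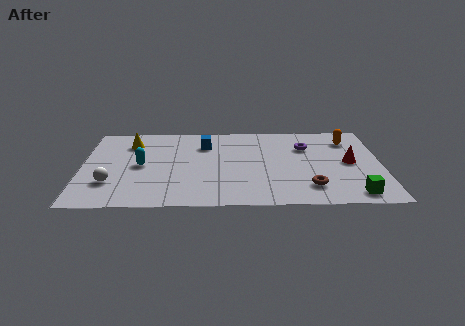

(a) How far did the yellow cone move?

2.2

The yellow cone was near (2.0, 3.7) before and (2.1, 5.9) after, so it travelled √(0.1² + 2.2²) ≈ 2.2 units.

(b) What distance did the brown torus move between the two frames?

3.2

From (7.3, 3.5) to (10.0, 1.7), the brown torus covered √(2.7² + 1.8²) ≈ 3.2 units.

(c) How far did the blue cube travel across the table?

1.6

The blue cube moved from about (3.8, 5.6) to (5.4, 5.7), a distance of √(1.6² + 0.1²) ≈ 1.6.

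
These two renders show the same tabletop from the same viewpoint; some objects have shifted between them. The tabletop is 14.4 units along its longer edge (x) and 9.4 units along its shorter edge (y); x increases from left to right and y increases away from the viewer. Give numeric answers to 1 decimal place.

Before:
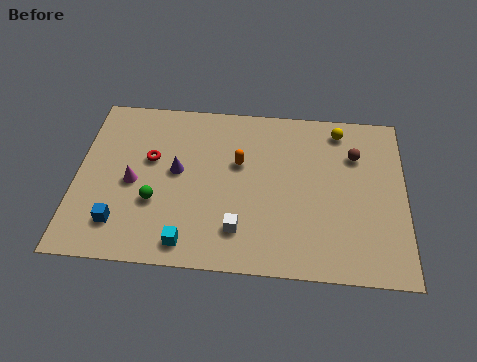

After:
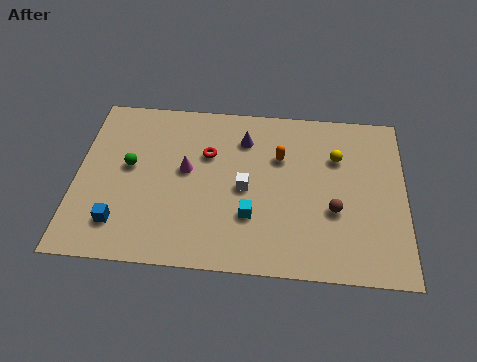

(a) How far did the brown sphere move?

3.3

From (12.2, 6.7) to (11.3, 3.5), the brown sphere covered √(0.9² + 3.2²) ≈ 3.3 units.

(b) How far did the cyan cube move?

3.2

The cyan cube moved from about (5.0, 1.2) to (7.7, 2.9), a distance of √(2.7² + 1.7²) ≈ 3.2.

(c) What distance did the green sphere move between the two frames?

2.2

The green sphere moved from about (3.5, 3.3) to (2.3, 5.2), a distance of √(1.2² + 1.9²) ≈ 2.2.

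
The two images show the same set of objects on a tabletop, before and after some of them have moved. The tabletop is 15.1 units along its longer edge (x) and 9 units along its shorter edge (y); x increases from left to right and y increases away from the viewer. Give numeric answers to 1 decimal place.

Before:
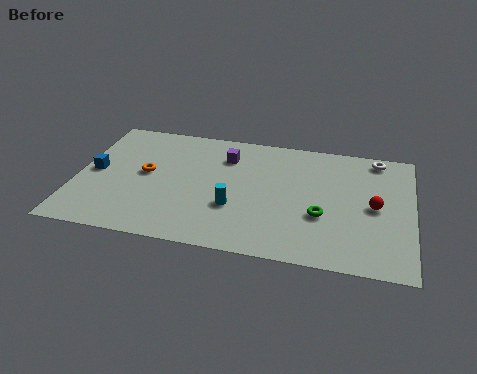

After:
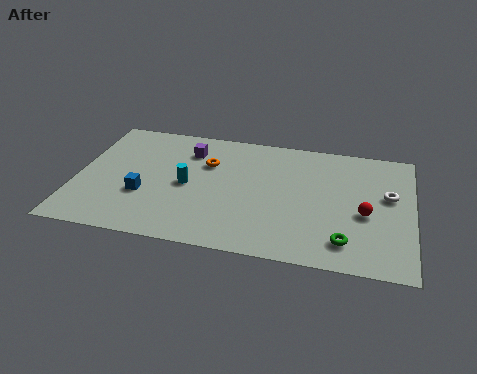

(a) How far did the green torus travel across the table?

1.9

The green torus was near (11.1, 3.3) before and (12.2, 1.7) after, so it travelled √(1.1² + 1.6²) ≈ 1.9 units.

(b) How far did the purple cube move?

1.7

From (6.6, 6.8) to (4.9, 6.9), the purple cube covered √(1.7² + 0.1²) ≈ 1.7 units.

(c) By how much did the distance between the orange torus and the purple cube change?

-2.8

Before: roughly 4.0 units apart; after: 1.2. That's 2.8 units closer together.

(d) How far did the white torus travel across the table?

2.8

From (13.4, 8.0) to (14.0, 5.3), the white torus covered √(0.6² + 2.7²) ≈ 2.8 units.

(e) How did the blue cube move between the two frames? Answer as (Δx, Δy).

(2.3, -1.3)

The blue cube started near (0.8, 4.5) and ended near (3.1, 3.2).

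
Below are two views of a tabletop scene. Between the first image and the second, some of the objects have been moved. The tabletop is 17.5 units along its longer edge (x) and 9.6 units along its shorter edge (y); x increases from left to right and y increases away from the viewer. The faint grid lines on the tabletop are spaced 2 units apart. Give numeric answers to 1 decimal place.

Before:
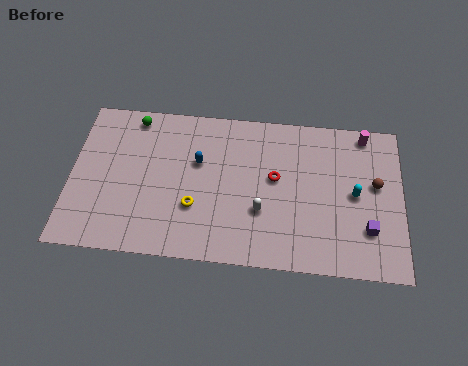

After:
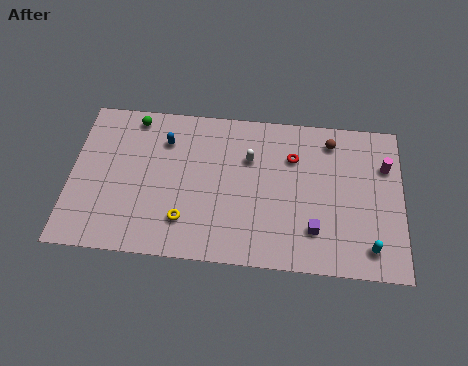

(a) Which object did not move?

the green sphere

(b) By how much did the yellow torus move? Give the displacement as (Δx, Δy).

(-0.5, -0.9)

The yellow torus started near (6.6, 3.2) and ended near (6.1, 2.3).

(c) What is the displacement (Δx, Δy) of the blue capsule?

(-1.8, 1.2)

The blue capsule was at about (6.7, 6.0) and moved to about (4.9, 7.2).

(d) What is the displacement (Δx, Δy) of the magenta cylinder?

(1.1, -1.9)

The magenta cylinder started near (15.5, 8.6) and ended near (16.6, 6.7).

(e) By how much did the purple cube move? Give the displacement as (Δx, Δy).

(-2.8, -0.3)

The purple cube started near (15.7, 2.7) and ended near (12.9, 2.4).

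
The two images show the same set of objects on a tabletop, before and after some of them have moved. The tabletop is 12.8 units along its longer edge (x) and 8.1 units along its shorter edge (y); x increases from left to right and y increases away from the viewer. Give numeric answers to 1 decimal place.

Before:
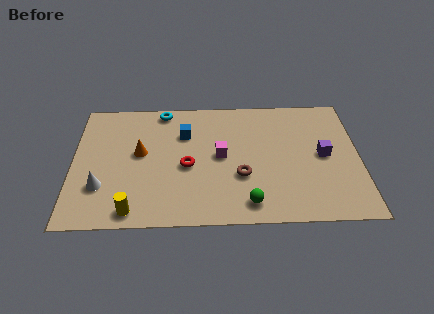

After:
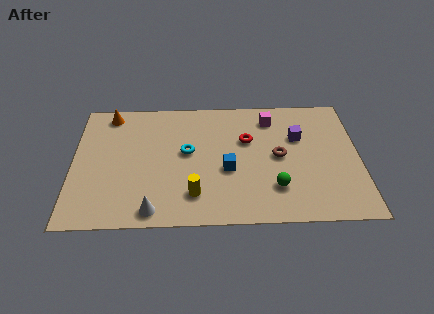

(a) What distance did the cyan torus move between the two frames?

3.0

From (4.0, 7.3) to (5.1, 4.5), the cyan torus covered √(1.1² + 2.8²) ≈ 3.0 units.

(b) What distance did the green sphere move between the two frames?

1.5

The green sphere moved from about (7.8, 1.2) to (9.0, 2.1), a distance of √(1.2² + 0.9²) ≈ 1.5.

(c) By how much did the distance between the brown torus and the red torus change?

-0.7

Before: roughly 2.5 units apart; after: 1.8. That's 0.7 units closer together.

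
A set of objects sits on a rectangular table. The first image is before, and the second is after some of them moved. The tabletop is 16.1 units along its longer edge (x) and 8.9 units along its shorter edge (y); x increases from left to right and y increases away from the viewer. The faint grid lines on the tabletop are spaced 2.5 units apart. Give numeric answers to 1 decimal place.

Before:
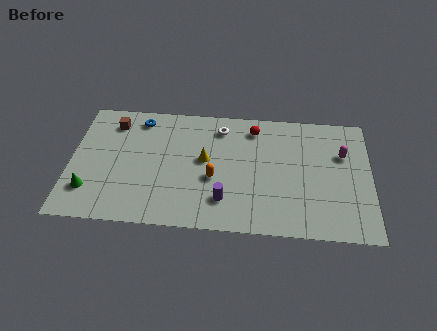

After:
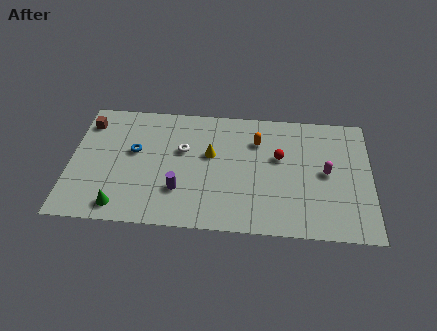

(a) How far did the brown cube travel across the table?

1.4

The brown cube moved from about (2.2, 7.2) to (0.8, 7.1), a distance of √(1.4² + 0.1²) ≈ 1.4.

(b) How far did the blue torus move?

2.4

From (3.6, 7.6) to (3.4, 5.2), the blue torus covered √(0.2² + 2.4²) ≈ 2.4 units.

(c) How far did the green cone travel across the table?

2.0

From (1.1, 2.2) to (2.8, 1.2), the green cone covered √(1.7² + 1.0²) ≈ 2.0 units.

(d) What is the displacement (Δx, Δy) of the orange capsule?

(2.3, 2.9)

The orange capsule started near (7.7, 3.6) and ended near (10.0, 6.5).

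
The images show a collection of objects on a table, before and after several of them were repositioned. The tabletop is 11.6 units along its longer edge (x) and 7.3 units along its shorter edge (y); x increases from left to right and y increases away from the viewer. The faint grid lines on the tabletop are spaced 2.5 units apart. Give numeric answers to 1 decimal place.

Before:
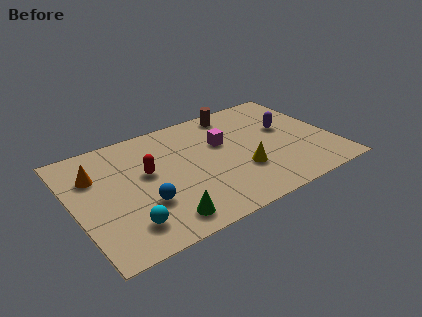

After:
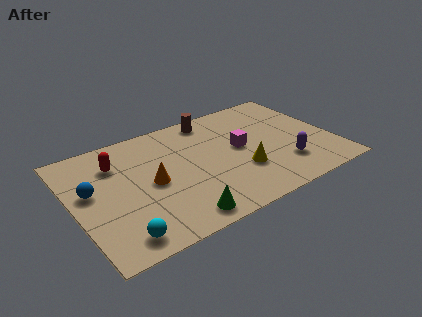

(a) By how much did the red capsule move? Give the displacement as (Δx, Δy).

(-1.2, 1.2)

The red capsule started near (3.3, 4.2) and ended near (2.1, 5.4).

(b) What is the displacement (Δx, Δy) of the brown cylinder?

(-1.1, 0.0)

The brown cylinder started near (7.7, 6.4) and ended near (6.6, 6.4).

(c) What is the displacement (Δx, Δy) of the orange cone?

(2.3, -1.6)

The orange cone started near (1.1, 5.1) and ended near (3.4, 3.5).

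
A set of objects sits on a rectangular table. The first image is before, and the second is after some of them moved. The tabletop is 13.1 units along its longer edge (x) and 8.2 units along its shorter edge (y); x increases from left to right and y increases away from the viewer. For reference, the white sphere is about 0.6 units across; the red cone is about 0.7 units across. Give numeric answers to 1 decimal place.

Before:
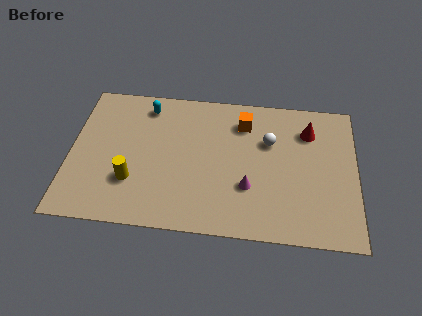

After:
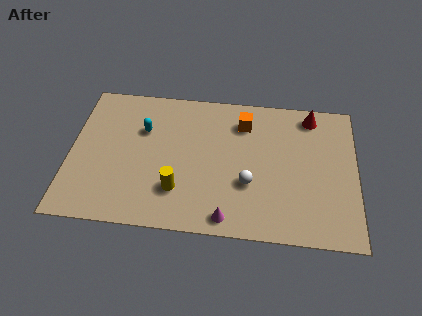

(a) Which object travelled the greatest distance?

the white sphere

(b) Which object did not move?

the orange cube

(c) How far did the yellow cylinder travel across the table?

2.1

The yellow cylinder moved from about (2.9, 2.5) to (5.0, 2.2), a distance of √(2.1² + 0.3²) ≈ 2.1.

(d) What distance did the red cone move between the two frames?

0.9

From (10.9, 6.2) to (11.0, 7.1), the red cone covered √(0.1² + 0.9²) ≈ 0.9 units.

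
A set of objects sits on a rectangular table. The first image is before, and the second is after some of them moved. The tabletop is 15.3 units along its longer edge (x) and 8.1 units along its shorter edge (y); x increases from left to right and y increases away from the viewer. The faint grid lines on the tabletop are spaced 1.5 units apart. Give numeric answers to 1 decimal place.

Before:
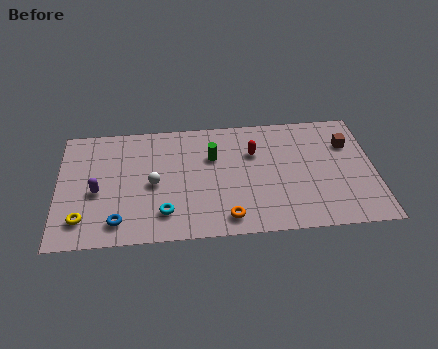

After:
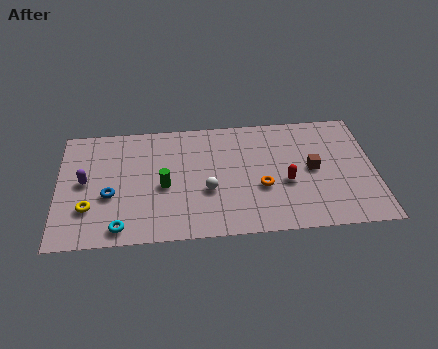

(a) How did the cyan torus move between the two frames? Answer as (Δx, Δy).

(-2.1, -0.8)

The cyan torus started near (5.1, 1.8) and ended near (3.0, 1.0).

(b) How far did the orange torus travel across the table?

2.5

From (8.1, 1.2) to (9.8, 3.1), the orange torus covered √(1.7² + 1.9²) ≈ 2.5 units.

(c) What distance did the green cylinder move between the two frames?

3.0

The green cylinder was near (7.5, 5.4) before and (5.1, 3.6) after, so it travelled √(2.4² + 1.8²) ≈ 3.0 units.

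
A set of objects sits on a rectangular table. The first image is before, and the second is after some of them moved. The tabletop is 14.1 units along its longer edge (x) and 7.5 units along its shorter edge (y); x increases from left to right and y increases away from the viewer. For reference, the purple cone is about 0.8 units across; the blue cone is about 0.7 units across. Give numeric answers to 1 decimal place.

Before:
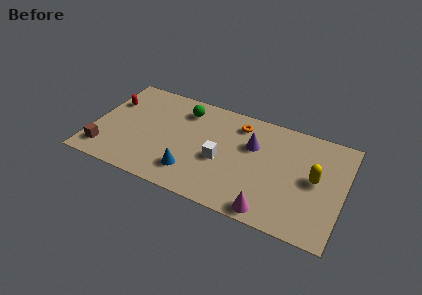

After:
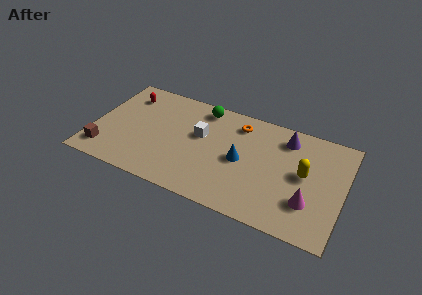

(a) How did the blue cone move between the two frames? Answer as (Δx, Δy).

(2.6, 1.9)

The blue cone started near (5.8, 1.7) and ended near (8.4, 3.6).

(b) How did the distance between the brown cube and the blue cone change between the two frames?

+2.9

They were about 4.9 units apart before and 7.8 after — 2.9 units further apart.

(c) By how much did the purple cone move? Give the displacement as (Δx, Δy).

(1.8, 1.2)

The purple cone started near (8.9, 4.9) and ended near (10.7, 6.1).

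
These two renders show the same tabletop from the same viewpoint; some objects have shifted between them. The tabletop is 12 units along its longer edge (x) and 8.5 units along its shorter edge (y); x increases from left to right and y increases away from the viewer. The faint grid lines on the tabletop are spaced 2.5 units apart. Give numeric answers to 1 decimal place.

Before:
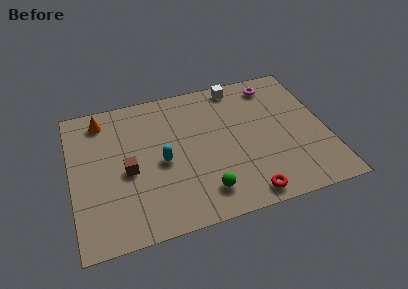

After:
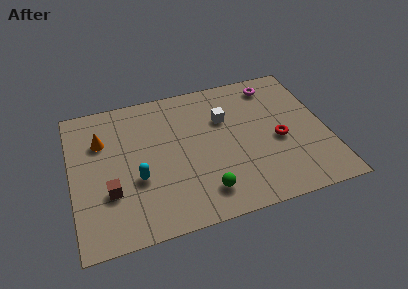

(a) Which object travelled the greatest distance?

the red torus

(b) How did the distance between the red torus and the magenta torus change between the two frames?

-3.1

The distance was about 6.6 in the first image and 3.5 in the second, so they moved 3.1 units closer together.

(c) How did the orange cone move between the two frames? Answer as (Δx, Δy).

(-0.1, -1.3)

From the two frames, the orange cone sits at roughly (1.6, 7.2) before and (1.5, 5.9) after.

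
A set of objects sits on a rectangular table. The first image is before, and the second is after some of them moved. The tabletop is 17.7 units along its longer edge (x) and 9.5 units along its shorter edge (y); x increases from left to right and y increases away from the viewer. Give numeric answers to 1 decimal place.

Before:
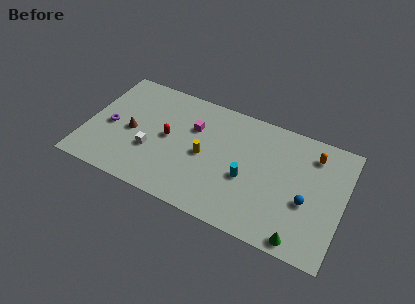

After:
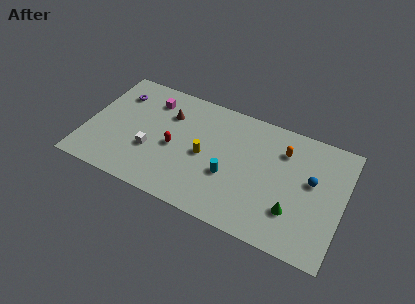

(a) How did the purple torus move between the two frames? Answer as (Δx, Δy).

(0.2, 2.9)

The purple torus started near (1.6, 4.3) and ended near (1.8, 7.2).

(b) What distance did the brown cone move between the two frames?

3.3

From (3.1, 4.4) to (5.4, 6.8), the brown cone covered √(2.3² + 2.4²) ≈ 3.3 units.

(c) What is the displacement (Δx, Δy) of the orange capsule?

(-2.0, -0.5)

The orange capsule started near (15.4, 7.6) and ended near (13.4, 7.1).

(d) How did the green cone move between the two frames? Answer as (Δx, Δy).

(-0.7, 1.8)

The green cone was at about (15.2, 0.9) and moved to about (14.5, 2.7).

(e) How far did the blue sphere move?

1.7

The blue sphere was near (15.3, 3.8) before and (15.5, 5.5) after, so it travelled √(0.2² + 1.7²) ≈ 1.7 units.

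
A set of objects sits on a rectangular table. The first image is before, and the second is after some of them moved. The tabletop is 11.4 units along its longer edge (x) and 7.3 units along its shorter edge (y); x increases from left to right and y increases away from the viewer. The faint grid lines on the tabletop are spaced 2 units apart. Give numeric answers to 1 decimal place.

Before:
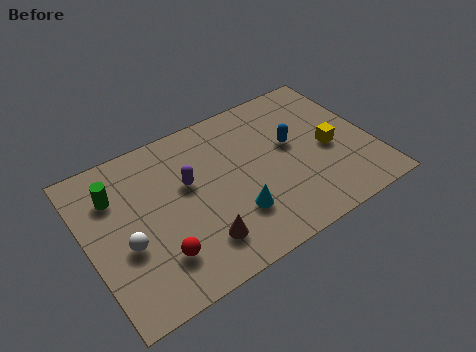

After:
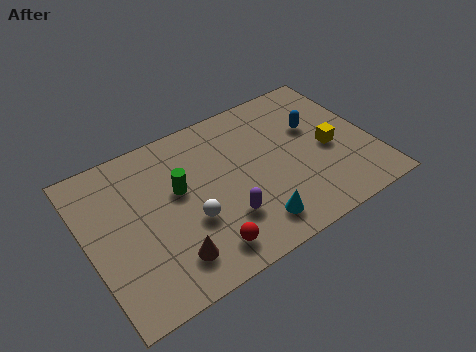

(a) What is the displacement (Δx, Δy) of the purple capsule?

(1.1, -2.3)

The purple capsule started near (4.1, 4.4) and ended near (5.2, 2.1).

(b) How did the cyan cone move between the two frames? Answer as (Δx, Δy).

(0.6, -0.8)

The cyan cone started near (5.6, 2.1) and ended near (6.2, 1.3).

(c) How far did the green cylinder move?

2.6

The green cylinder moved from about (1.3, 5.3) to (3.7, 4.3), a distance of √(2.4² + 1.0²) ≈ 2.6.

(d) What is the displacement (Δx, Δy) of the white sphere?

(2.5, -0.2)

From the two frames, the white sphere sits at roughly (1.4, 2.9) before and (3.9, 2.7) after.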